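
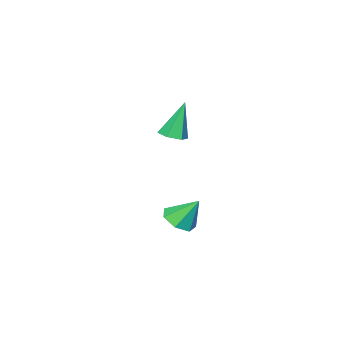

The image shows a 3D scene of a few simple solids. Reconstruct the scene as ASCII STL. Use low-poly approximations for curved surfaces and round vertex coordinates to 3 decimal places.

solid 
facet normal 0.286 -0.507 -0.813
outer loop
vertex 1.35 0.73 -3.648
vertex 0.482 0.889 -4.052
vertex 1.285 1.432 -4.108
endloop
endfacet
facet normal 0.719 0.426 0.549
outer loop
vertex 1.35 0.73 -3.648
vertex 1.285 1.432 -4.108
vertex -0.002 1.751 -2.668
endloop
endfacet
facet normal 0.285 -0.506 -0.814
outer loop
vertex 1.285 1.432 -4.108
vertex 0.482 0.889 -4.052
vertex 0.615 1.725 -4.525
endloop
endfacet
facet normal 0.345 0.933 0.102
outer loop
vertex 1.285 1.432 -4.108
vertex 0.615 1.725 -4.525
vertex -0.002 1.751 -2.668
endloop
endfacet
facet normal 0.286 -0.506 -0.814
outer loop
vertex 0.615 1.725 -4.525
vertex 0.482 0.889 -4.052
vertex -0.154 1.389 -4.586
endloop
endfacet
facet normal -0.387 0.911 -0.141
outer loop
vertex 0.615 1.725 -4.525
vertex -0.154 1.389 -4.586
vertex -0.002 1.751 -2.668
endloop
endfacet
facet normal 0.285 -0.507 -0.814
outer loop
vertex -0.154 1.389 -4.586
vertex 0.482 0.889 -4.052
vertex -0.444 0.677 -4.244
endloop
endfacet
facet normal -0.926 0.378 0.002
outer loop
vertex -0.154 1.389 -4.586
vertex -0.444 0.677 -4.244
vertex -0.002 1.751 -2.668
endloop
endfacet
facet normal 0.285 -0.507 -0.813
outer loop
vertex -0.444 0.677 -4.244
vertex 0.482 0.889 -4.052
vertex -0.037 0.125 -3.757
endloop
endfacet
facet normal -0.866 -0.265 0.424
outer loop
vertex -0.444 0.677 -4.244
vertex -0.037 0.125 -3.757
vertex -0.002 1.751 -2.668
endloop
endfacet
facet normal 0.284 -0.507 -0.813
outer loop
vertex -0.037 0.125 -3.757
vertex 0.482 0.889 -4.052
vertex 0.762 0.148 -3.492
endloop
endfacet
facet normal -0.252 -0.535 0.807
outer loop
vertex -0.037 0.125 -3.757
vertex 0.762 0.148 -3.492
vertex -0.002 1.751 -2.668
endloop
endfacet
facet normal 0.286 -0.507 -0.813
outer loop
vertex 0.762 0.148 -3.492
vertex 0.482 0.889 -4.052
vertex 1.35 0.73 -3.648
endloop
endfacet
facet normal 0.453 -0.227 0.862
outer loop
vertex 0.762 0.148 -3.492
vertex 1.35 0.73 -3.648
vertex -0.002 1.751 -2.668
endloop
endfacet
facet normal 0.313 -0.067 -0.947
outer loop
vertex 0.87 -0.183 1.534
vertex 0.326 0.289 1.321
vertex 0.997 0.557 1.524
endloop
endfacet
facet normal 0.804 -0.130 0.580
outer loop
vertex 0.87 -0.183 1.534
vertex 0.997 0.557 1.524
vertex -0.346 0.431 3.359
endloop
endfacet
facet normal 0.313 -0.067 -0.947
outer loop
vertex 0.997 0.557 1.524
vertex 0.326 0.289 1.321
vertex 0.453 1.028 1.311
endloop
endfacet
facet normal 0.497 0.762 0.416
outer loop
vertex 0.997 0.557 1.524
vertex 0.453 1.028 1.311
vertex -0.346 0.431 3.359
endloop
endfacet
facet normal 0.312 -0.066 -0.948
outer loop
vertex 0.453 1.028 1.311
vertex 0.326 0.289 1.321
vertex -0.218 0.76 1.109
endloop
endfacet
facet normal -0.397 0.911 0.111
outer loop
vertex 0.453 1.028 1.311
vertex -0.218 0.76 1.109
vertex -0.346 0.431 3.359
endloop
endfacet
facet normal 0.312 -0.066 -0.948
outer loop
vertex -0.218 0.76 1.109
vertex 0.326 0.289 1.321
vertex -0.345 0.02 1.119
endloop
endfacet
facet normal -0.985 0.169 -0.031
outer loop
vertex -0.218 0.76 1.109
vertex -0.345 0.02 1.119
vertex -0.346 0.431 3.359
endloop
endfacet
facet normal 0.312 -0.066 -0.948
outer loop
vertex -0.345 0.02 1.119
vertex 0.326 0.289 1.321
vertex 0.199 -0.451 1.331
endloop
endfacet
facet normal -0.678 -0.723 0.132
outer loop
vertex -0.345 0.02 1.119
vertex 0.199 -0.451 1.331
vertex -0.346 0.431 3.359
endloop
endfacet
facet normal 0.313 -0.067 -0.947
outer loop
vertex 0.199 -0.451 1.331
vertex 0.326 0.289 1.321
vertex 0.87 -0.183 1.534
endloop
endfacet
facet normal 0.216 -0.873 0.438
outer loop
vertex 0.199 -0.451 1.331
vertex 0.87 -0.183 1.534
vertex -0.346 0.431 3.359
endloop
endfacet

endsolid


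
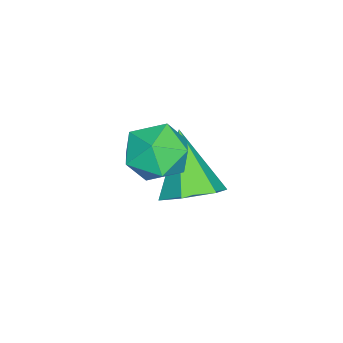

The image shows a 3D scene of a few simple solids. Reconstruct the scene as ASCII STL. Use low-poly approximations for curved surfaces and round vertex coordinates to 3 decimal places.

solid 
facet normal 0.548 0.375 -0.748
outer loop
vertex 1.803 0.527 -0.916
vertex 1.024 0.589 -1.456
vertex 1.278 1.319 -0.904
endloop
endfacet
facet normal 0.388 0.244 0.889
outer loop
vertex 1.803 0.527 -0.916
vertex 1.278 1.319 -0.904
vertex -0.144 -0.209 0.136
endloop
endfacet
facet normal 0.548 0.375 -0.748
outer loop
vertex 1.278 1.319 -0.904
vertex 1.024 0.589 -1.456
vertex 0.499 1.381 -1.444
endloop
endfacet
facet normal -0.351 0.728 0.590
outer loop
vertex 1.278 1.319 -0.904
vertex 0.499 1.381 -1.444
vertex -0.144 -0.209 0.136
endloop
endfacet
facet normal 0.549 0.375 -0.747
outer loop
vertex 0.499 1.381 -1.444
vertex 1.024 0.589 -1.456
vertex 0.245 0.651 -1.997
endloop
endfacet
facet normal -0.937 0.349 -0.030
outer loop
vertex 0.499 1.381 -1.444
vertex 0.245 0.651 -1.997
vertex -0.144 -0.209 0.136
endloop
endfacet
facet normal 0.549 0.374 -0.747
outer loop
vertex 0.245 0.651 -1.997
vertex 1.024 0.589 -1.456
vertex 0.77 -0.141 -2.008
endloop
endfacet
facet normal -0.783 -0.514 -0.350
outer loop
vertex 0.245 0.651 -1.997
vertex 0.77 -0.141 -2.008
vertex -0.144 -0.209 0.136
endloop
endfacet
facet normal 0.548 0.375 -0.748
outer loop
vertex 0.77 -0.141 -2.008
vertex 1.024 0.589 -1.456
vertex 1.549 -0.203 -1.468
endloop
endfacet
facet normal -0.044 -0.998 -0.051
outer loop
vertex 0.77 -0.141 -2.008
vertex 1.549 -0.203 -1.468
vertex -0.144 -0.209 0.136
endloop
endfacet
facet normal 0.548 0.375 -0.748
outer loop
vertex 1.549 -0.203 -1.468
vertex 1.024 0.589 -1.456
vertex 1.803 0.527 -0.916
endloop
endfacet
facet normal 0.541 -0.619 0.569
outer loop
vertex 1.549 -0.203 -1.468
vertex 1.803 0.527 -0.916
vertex -0.144 -0.209 0.136
endloop
endfacet
facet normal -0.901 0.105 0.422
outer loop
vertex 1.733 0.646 1.534
vertex 1.679 -0.343 1.666
vertex 2.079 0.235 2.376
endloop
endfacet
facet normal -0.496 0.682 0.537
outer loop
vertex 1.733 0.646 1.534
vertex 2.079 0.235 2.376
vertex 2.595 0.964 1.927
endloop
endfacet
facet normal -0.305 0.947 -0.097
outer loop
vertex 1.733 0.646 1.534
vertex 2.595 0.964 1.927
vertex 2.512 0.836 0.939
endloop
endfacet
facet normal -0.591 0.535 -0.604
outer loop
vertex 1.733 0.646 1.534
vertex 2.512 0.836 0.939
vertex 1.947 0.029 0.778
endloop
endfacet
facet normal -0.959 0.015 -0.283
outer loop
vertex 1.733 0.646 1.534
vertex 1.947 0.029 0.778
vertex 1.679 -0.343 1.666
endloop
endfacet
facet normal 0.096 0.472 0.876
outer loop
vertex 2.595 0.964 1.927
vertex 2.079 0.235 2.376
vertex 3.073 0.171 2.302
endloop
endfacet
facet normal -0.558 -0.461 0.690
outer loop
vertex 2.079 0.235 2.376
vertex 1.679 -0.343 1.666
vertex 2.508 -0.636 2.141
endloop
endfacet
facet normal -0.653 -0.607 -0.452
outer loop
vertex 1.679 -0.343 1.666
vertex 1.947 0.029 0.778
vertex 2.425 -0.764 1.153
endloop
endfacet
facet normal -0.057 0.234 -0.971
outer loop
vertex 1.947 0.029 0.778
vertex 2.512 0.836 0.939
vertex 2.941 -0.035 0.704
endloop
endfacet
facet normal 0.405 0.902 -0.151
outer loop
vertex 2.512 0.836 0.939
vertex 2.595 0.964 1.927
vertex 3.341 0.543 1.414
endloop
endfacet
facet normal 0.591 -0.535 0.604
outer loop
vertex 3.287 -0.446 1.546
vertex 3.073 0.171 2.302
vertex 2.508 -0.636 2.141
endloop
endfacet
facet normal 0.305 -0.947 0.097
outer loop
vertex 3.287 -0.446 1.546
vertex 2.508 -0.636 2.141
vertex 2.425 -0.764 1.153
endloop
endfacet
facet normal 0.496 -0.682 -0.537
outer loop
vertex 3.287 -0.446 1.546
vertex 2.425 -0.764 1.153
vertex 2.941 -0.035 0.704
endloop
endfacet
facet normal 0.901 -0.105 -0.422
outer loop
vertex 3.287 -0.446 1.546
vertex 2.941 -0.035 0.704
vertex 3.341 0.543 1.414
endloop
endfacet
facet normal 0.959 -0.015 0.283
outer loop
vertex 3.287 -0.446 1.546
vertex 3.341 0.543 1.414
vertex 3.073 0.171 2.302
endloop
endfacet
facet normal 0.057 -0.234 0.971
outer loop
vertex 2.508 -0.636 2.141
vertex 3.073 0.171 2.302
vertex 2.079 0.235 2.376
endloop
endfacet
facet normal -0.405 -0.902 0.151
outer loop
vertex 2.425 -0.764 1.153
vertex 2.508 -0.636 2.141
vertex 1.679 -0.343 1.666
endloop
endfacet
facet normal -0.096 -0.472 -0.876
outer loop
vertex 2.941 -0.035 0.704
vertex 2.425 -0.764 1.153
vertex 1.947 0.029 0.778
endloop
endfacet
facet normal 0.558 0.461 -0.690
outer loop
vertex 3.341 0.543 1.414
vertex 2.941 -0.035 0.704
vertex 2.512 0.836 0.939
endloop
endfacet
facet normal 0.653 0.607 0.452
outer loop
vertex 3.073 0.171 2.302
vertex 3.341 0.543 1.414
vertex 2.595 0.964 1.927
endloop
endfacet

endsolid


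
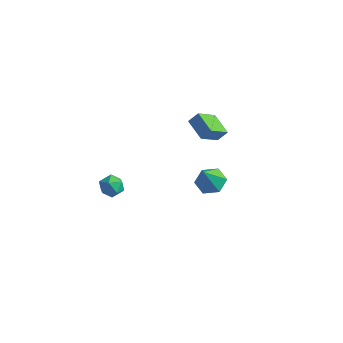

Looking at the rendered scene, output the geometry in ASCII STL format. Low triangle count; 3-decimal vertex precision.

solid 
facet normal 0.190 0.737 0.648
outer loop
vertex 0.338 -3.205 0.304
vertex 0.016 -3.647 0.901
vertex 0.806 -3.706 0.736
endloop
endfacet
facet normal 0.671 0.732 0.122
outer loop
vertex 0.338 -3.205 0.304
vertex 0.806 -3.706 0.736
vertex 0.898 -3.657 -0.067
endloop
endfacet
facet normal 0.322 0.806 -0.497
outer loop
vertex 0.338 -3.205 0.304
vertex 0.898 -3.657 -0.067
vertex 0.164 -3.568 -0.398
endloop
endfacet
facet normal -0.375 0.858 -0.351
outer loop
vertex 0.338 -3.205 0.304
vertex 0.164 -3.568 -0.398
vertex -0.381 -3.562 0.2
endloop
endfacet
facet normal -0.456 0.815 0.357
outer loop
vertex 0.338 -3.205 0.304
vertex -0.381 -3.562 0.2
vertex 0.016 -3.647 0.901
endloop
endfacet
facet normal 0.989 0.092 0.119
outer loop
vertex 0.898 -3.657 -0.067
vertex 0.806 -3.706 0.736
vertex 0.921 -4.378 0.3
endloop
endfacet
facet normal 0.211 0.101 0.972
outer loop
vertex 0.806 -3.706 0.736
vertex 0.016 -3.647 0.901
vertex 0.376 -4.372 0.898
endloop
endfacet
facet normal -0.835 0.228 0.501
outer loop
vertex 0.016 -3.647 0.901
vertex -0.381 -3.562 0.2
vertex -0.358 -4.283 0.567
endloop
endfacet
facet normal -0.704 0.298 -0.645
outer loop
vertex -0.381 -3.562 0.2
vertex 0.164 -3.568 -0.398
vertex -0.266 -4.234 -0.236
endloop
endfacet
facet normal 0.423 0.214 -0.881
outer loop
vertex 0.164 -3.568 -0.398
vertex 0.898 -3.657 -0.067
vertex 0.524 -4.293 -0.401
endloop
endfacet
facet normal 0.375 -0.858 0.351
outer loop
vertex 0.202 -4.735 0.196
vertex 0.921 -4.378 0.3
vertex 0.376 -4.372 0.898
endloop
endfacet
facet normal -0.322 -0.806 0.497
outer loop
vertex 0.202 -4.735 0.196
vertex 0.376 -4.372 0.898
vertex -0.358 -4.283 0.567
endloop
endfacet
facet normal -0.671 -0.732 -0.122
outer loop
vertex 0.202 -4.735 0.196
vertex -0.358 -4.283 0.567
vertex -0.266 -4.234 -0.236
endloop
endfacet
facet normal -0.190 -0.737 -0.648
outer loop
vertex 0.202 -4.735 0.196
vertex -0.266 -4.234 -0.236
vertex 0.524 -4.293 -0.401
endloop
endfacet
facet normal 0.456 -0.815 -0.357
outer loop
vertex 0.202 -4.735 0.196
vertex 0.524 -4.293 -0.401
vertex 0.921 -4.378 0.3
endloop
endfacet
facet normal 0.704 -0.298 0.645
outer loop
vertex 0.376 -4.372 0.898
vertex 0.921 -4.378 0.3
vertex 0.806 -3.706 0.736
endloop
endfacet
facet normal -0.423 -0.214 0.881
outer loop
vertex -0.358 -4.283 0.567
vertex 0.376 -4.372 0.898
vertex 0.016 -3.647 0.901
endloop
endfacet
facet normal -0.989 -0.092 -0.119
outer loop
vertex -0.266 -4.234 -0.236
vertex -0.358 -4.283 0.567
vertex -0.381 -3.562 0.2
endloop
endfacet
facet normal -0.211 -0.101 -0.972
outer loop
vertex 0.524 -4.293 -0.401
vertex -0.266 -4.234 -0.236
vertex 0.164 -3.568 -0.398
endloop
endfacet
facet normal 0.835 -0.228 -0.501
outer loop
vertex 0.921 -4.378 0.3
vertex 0.524 -4.293 -0.401
vertex 0.898 -3.657 -0.067
endloop
endfacet
facet normal -0.034 0.483 -0.875
outer loop
vertex 2.947 3.867 -4.069
vertex 2.098 3.392 -4.298
vertex 2.067 4.266 -3.814
endloop
endfacet
facet normal 0.443 0.504 0.741
outer loop
vertex 2.947 3.867 -4.069
vertex 2.067 4.266 -3.814
vertex 2.162 2.488 -2.662
endloop
endfacet
facet normal -0.034 0.483 -0.875
outer loop
vertex 2.067 4.266 -3.814
vertex 2.098 3.392 -4.298
vertex 1.217 3.791 -4.043
endloop
endfacet
facet normal -0.463 0.464 0.755
outer loop
vertex 2.067 4.266 -3.814
vertex 1.217 3.791 -4.043
vertex 2.162 2.488 -2.662
endloop
endfacet
facet normal -0.034 0.483 -0.875
outer loop
vertex 1.217 3.791 -4.043
vertex 2.098 3.392 -4.298
vertex 1.248 2.917 -4.527
endloop
endfacet
facet normal -0.892 -0.243 0.381
outer loop
vertex 1.217 3.791 -4.043
vertex 1.248 2.917 -4.527
vertex 2.162 2.488 -2.662
endloop
endfacet
facet normal -0.034 0.483 -0.875
outer loop
vertex 1.248 2.917 -4.527
vertex 2.098 3.392 -4.298
vertex 2.129 2.517 -4.782
endloop
endfacet
facet normal -0.415 -0.910 -0.006
outer loop
vertex 1.248 2.917 -4.527
vertex 2.129 2.517 -4.782
vertex 2.162 2.488 -2.662
endloop
endfacet
facet normal -0.035 0.483 -0.875
outer loop
vertex 2.129 2.517 -4.782
vertex 2.098 3.392 -4.298
vertex 2.978 2.993 -4.553
endloop
endfacet
facet normal 0.493 -0.870 -0.020
outer loop
vertex 2.129 2.517 -4.782
vertex 2.978 2.993 -4.553
vertex 2.162 2.488 -2.662
endloop
endfacet
facet normal -0.034 0.483 -0.875
outer loop
vertex 2.978 2.993 -4.553
vertex 2.098 3.392 -4.298
vertex 2.947 3.867 -4.069
endloop
endfacet
facet normal 0.921 -0.163 0.354
outer loop
vertex 2.978 2.993 -4.553
vertex 2.947 3.867 -4.069
vertex 2.162 2.488 -2.662
endloop
endfacet
facet normal -0.492 -0.468 -0.735
outer loop
vertex 3.857 -0.419 3.664
vertex 2.607 0.187 4.115
vertex 4.124 0.885 2.655
endloop
endfacet
facet normal 0.856 -0.415 -0.310
outer loop
vertex 4.533 1.273 3.265
vertex 3.857 -0.419 3.664
vertex 4.124 0.885 2.655
endloop
endfacet
facet normal -0.492 -0.467 -0.735
outer loop
vertex 4.124 0.885 2.655
vertex 2.607 0.187 4.115
vertex 2.875 1.491 3.106
endloop
endfacet
facet normal 0.161 0.781 -0.604
outer loop
vertex 2.875 1.491 3.106
vertex 4.533 1.273 3.265
vertex 4.124 0.885 2.655
endloop
endfacet
facet normal -0.160 -0.781 0.604
outer loop
vertex 3.857 -0.419 3.664
vertex 3.016 0.575 4.725
vertex 2.607 0.187 4.115
endloop
endfacet
facet normal 0.856 -0.415 -0.309
outer loop
vertex 4.265 -0.031 4.274
vertex 3.857 -0.419 3.664
vertex 4.533 1.273 3.265
endloop
endfacet
facet normal -0.161 -0.781 0.604
outer loop
vertex 4.265 -0.031 4.274
vertex 3.016 0.575 4.725
vertex 3.857 -0.419 3.664
endloop
endfacet
facet normal -0.855 0.415 0.309
outer loop
vertex 2.607 0.187 4.115
vertex 3.016 0.575 4.725
vertex 2.875 1.491 3.106
endloop
endfacet
facet normal 0.161 0.781 -0.604
outer loop
vertex 3.283 1.879 3.716
vertex 4.533 1.273 3.265
vertex 2.875 1.491 3.106
endloop
endfacet
facet normal -0.856 0.414 0.309
outer loop
vertex 2.875 1.491 3.106
vertex 3.016 0.575 4.725
vertex 3.283 1.879 3.716
endloop
endfacet
facet normal 0.492 0.467 0.735
outer loop
vertex 3.283 1.879 3.716
vertex 4.265 -0.031 4.274
vertex 4.533 1.273 3.265
endloop
endfacet
facet normal 0.492 0.468 0.734
outer loop
vertex 3.016 0.575 4.725
vertex 4.265 -0.031 4.274
vertex 3.283 1.879 3.716
endloop
endfacet

endsolid


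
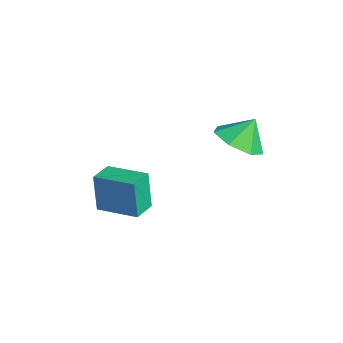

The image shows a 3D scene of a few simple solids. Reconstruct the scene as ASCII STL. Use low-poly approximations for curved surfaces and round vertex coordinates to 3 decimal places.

solid 
facet normal 0.100 -0.559 -0.823
outer loop
vertex 1.349 3.811 2.288
vertex 0.815 3.113 2.697
vertex 0.519 3.86 2.154
endloop
endfacet
facet normal 0.045 0.995 0.086
outer loop
vertex 1.349 3.811 2.288
vertex 0.519 3.86 2.154
vertex 0.705 3.727 3.603
endloop
endfacet
facet normal 0.099 -0.559 -0.823
outer loop
vertex 0.519 3.86 2.154
vertex 0.815 3.113 2.697
vertex -0.088 3.346 2.43
endloop
endfacet
facet normal -0.599 0.787 0.149
outer loop
vertex 0.519 3.86 2.154
vertex -0.088 3.346 2.43
vertex 0.705 3.727 3.603
endloop
endfacet
facet normal 0.099 -0.559 -0.823
outer loop
vertex -0.088 3.346 2.43
vertex 0.815 3.113 2.697
vertex -0.015 2.656 2.907
endloop
endfacet
facet normal -0.838 0.247 0.486
outer loop
vertex -0.088 3.346 2.43
vertex -0.015 2.656 2.907
vertex 0.705 3.727 3.603
endloop
endfacet
facet normal 0.099 -0.559 -0.823
outer loop
vertex -0.015 2.656 2.907
vertex 0.815 3.113 2.697
vertex 0.682 2.31 3.226
endloop
endfacet
facet normal -0.493 -0.216 0.843
outer loop
vertex -0.015 2.656 2.907
vertex 0.682 2.31 3.226
vertex 0.705 3.727 3.603
endloop
endfacet
facet normal 0.099 -0.559 -0.823
outer loop
vertex 0.682 2.31 3.226
vertex 0.815 3.113 2.697
vertex 1.48 2.568 3.147
endloop
endfacet
facet normal 0.177 -0.256 0.950
outer loop
vertex 0.682 2.31 3.226
vertex 1.48 2.568 3.147
vertex 0.705 3.727 3.603
endloop
endfacet
facet normal 0.100 -0.558 -0.824
outer loop
vertex 1.48 2.568 3.147
vertex 0.815 3.113 2.697
vertex 1.776 3.236 2.73
endloop
endfacet
facet normal 0.667 0.159 0.728
outer loop
vertex 1.48 2.568 3.147
vertex 1.776 3.236 2.73
vertex 0.705 3.727 3.603
endloop
endfacet
facet normal 0.100 -0.559 -0.823
outer loop
vertex 1.776 3.236 2.73
vertex 0.815 3.113 2.697
vertex 1.349 3.811 2.288
endloop
endfacet
facet normal 0.608 0.716 0.344
outer loop
vertex 1.776 3.236 2.73
vertex 1.349 3.811 2.288
vertex 0.705 3.727 3.603
endloop
endfacet
facet normal -0.692 -0.707 -0.146
outer loop
vertex -1.929 -1.159 -0.392
vertex -2.599 -0.48 -0.503
vertex -1.642 -1.125 -1.915
endloop
endfacet
facet normal 0.698 -0.707 0.116
outer loop
vertex -0.521 0.02 -1.677
vertex -1.929 -1.159 -0.392
vertex -1.642 -1.125 -1.915
endloop
endfacet
facet normal -0.692 -0.707 -0.146
outer loop
vertex -1.642 -1.125 -1.915
vertex -2.599 -0.48 -0.503
vertex -2.312 -0.446 -2.025
endloop
endfacet
facet normal 0.185 0.023 -0.982
outer loop
vertex -2.312 -0.446 -2.025
vertex -0.521 0.02 -1.677
vertex -1.642 -1.125 -1.915
endloop
endfacet
facet normal -0.186 -0.023 0.982
outer loop
vertex -1.929 -1.159 -0.392
vertex -1.478 0.665 -0.265
vertex -2.599 -0.48 -0.503
endloop
endfacet
facet normal 0.698 -0.707 0.116
outer loop
vertex -0.808 -0.014 -0.155
vertex -1.929 -1.159 -0.392
vertex -0.521 0.02 -1.677
endloop
endfacet
facet normal -0.184 -0.023 0.983
outer loop
vertex -0.808 -0.014 -0.155
vertex -1.478 0.665 -0.265
vertex -1.929 -1.159 -0.392
endloop
endfacet
facet normal -0.698 0.707 -0.116
outer loop
vertex -2.599 -0.48 -0.503
vertex -1.478 0.665 -0.265
vertex -2.312 -0.446 -2.025
endloop
endfacet
facet normal 0.185 0.022 -0.982
outer loop
vertex -1.191 0.699 -1.788
vertex -0.521 0.02 -1.677
vertex -2.312 -0.446 -2.025
endloop
endfacet
facet normal -0.698 0.707 -0.116
outer loop
vertex -2.312 -0.446 -2.025
vertex -1.478 0.665 -0.265
vertex -1.191 0.699 -1.788
endloop
endfacet
facet normal 0.692 0.707 0.146
outer loop
vertex -1.191 0.699 -1.788
vertex -0.808 -0.014 -0.155
vertex -0.521 0.02 -1.677
endloop
endfacet
facet normal 0.692 0.707 0.146
outer loop
vertex -1.478 0.665 -0.265
vertex -0.808 -0.014 -0.155
vertex -1.191 0.699 -1.788
endloop
endfacet

endsolid


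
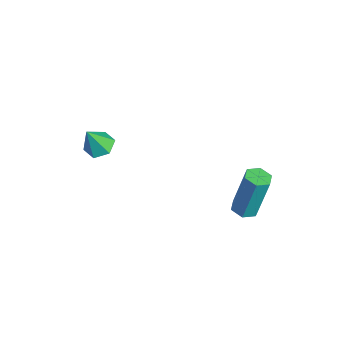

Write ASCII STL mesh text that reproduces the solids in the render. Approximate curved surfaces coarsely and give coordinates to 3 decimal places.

solid 
facet normal -0.171 0.389 -0.905
outer loop
vertex -3.049 -1.519 -3.784
vertex -3.666 -1.804 -3.79
vertex -3.583 -1.178 -3.537
endloop
endfacet
facet normal 0.614 0.556 0.560
outer loop
vertex -3.049 -1.519 -3.784
vertex -3.583 -1.178 -3.537
vertex -3.434 -2.336 -2.55
endloop
endfacet
facet normal -0.169 0.389 -0.906
outer loop
vertex -3.583 -1.178 -3.537
vertex -3.666 -1.804 -3.79
vertex -4.2 -1.463 -3.544
endloop
endfacet
facet normal -0.286 0.600 0.747
outer loop
vertex -3.583 -1.178 -3.537
vertex -4.2 -1.463 -3.544
vertex -3.434 -2.336 -2.55
endloop
endfacet
facet normal -0.169 0.389 -0.906
outer loop
vertex -4.2 -1.463 -3.544
vertex -3.666 -1.804 -3.79
vertex -4.284 -2.088 -3.797
endloop
endfacet
facet normal -0.831 -0.109 0.545
outer loop
vertex -4.2 -1.463 -3.544
vertex -4.284 -2.088 -3.797
vertex -3.434 -2.336 -2.55
endloop
endfacet
facet normal -0.169 0.389 -0.906
outer loop
vertex -4.284 -2.088 -3.797
vertex -3.666 -1.804 -3.79
vertex -3.749 -2.429 -4.043
endloop
endfacet
facet normal -0.479 -0.864 0.155
outer loop
vertex -4.284 -2.088 -3.797
vertex -3.749 -2.429 -4.043
vertex -3.434 -2.336 -2.55
endloop
endfacet
facet normal -0.171 0.389 -0.905
outer loop
vertex -3.749 -2.429 -4.043
vertex -3.666 -1.804 -3.79
vertex -3.132 -2.144 -4.037
endloop
endfacet
facet normal 0.419 -0.907 -0.032
outer loop
vertex -3.749 -2.429 -4.043
vertex -3.132 -2.144 -4.037
vertex -3.434 -2.336 -2.55
endloop
endfacet
facet normal -0.171 0.389 -0.905
outer loop
vertex -3.132 -2.144 -4.037
vertex -3.666 -1.804 -3.79
vertex -3.049 -1.519 -3.784
endloop
endfacet
facet normal 0.965 -0.197 0.171
outer loop
vertex -3.132 -2.144 -4.037
vertex -3.049 -1.519 -3.784
vertex -3.434 -2.336 -2.55
endloop
endfacet
facet normal -0.025 -0.240 -0.971
outer loop
vertex 0.94 3.37 -4.917
vertex 0.484 3.041 -4.824
vertex 0.416 3.591 -4.958
endloop
endfacet
facet normal 0.393 0.890 -0.229
outer loop
vertex 0.94 3.37 -4.917
vertex 0.416 3.591 -4.958
vertex 0.992 3.868 -2.888
endloop
endfacet
facet normal 0.393 0.890 -0.229
outer loop
vertex 0.992 3.868 -2.888
vertex 0.416 3.591 -4.958
vertex 0.468 4.089 -2.929
endloop
endfacet
facet normal 0.024 0.238 0.971
outer loop
vertex 0.992 3.868 -2.888
vertex 0.468 4.089 -2.929
vertex 0.536 3.539 -2.796
endloop
endfacet
facet normal -0.025 -0.240 -0.971
outer loop
vertex 0.416 3.591 -4.958
vertex 0.484 3.041 -4.824
vertex -0.04 3.262 -4.865
endloop
endfacet
facet normal -0.599 0.781 -0.176
outer loop
vertex 0.416 3.591 -4.958
vertex -0.04 3.262 -4.865
vertex 0.468 4.089 -2.929
endloop
endfacet
facet normal -0.599 0.781 -0.176
outer loop
vertex 0.468 4.089 -2.929
vertex -0.04 3.262 -4.865
vertex 0.012 3.76 -2.836
endloop
endfacet
facet normal 0.026 0.238 0.971
outer loop
vertex 0.468 4.089 -2.929
vertex 0.012 3.76 -2.836
vertex 0.536 3.539 -2.796
endloop
endfacet
facet normal -0.024 -0.238 -0.971
outer loop
vertex -0.04 3.262 -4.865
vertex 0.484 3.041 -4.824
vertex 0.028 2.712 -4.732
endloop
endfacet
facet normal -0.993 -0.110 0.052
outer loop
vertex -0.04 3.262 -4.865
vertex 0.028 2.712 -4.732
vertex 0.012 3.76 -2.836
endloop
endfacet
facet normal -0.993 -0.110 0.052
outer loop
vertex 0.012 3.76 -2.836
vertex 0.028 2.712 -4.732
vertex 0.08 3.21 -2.703
endloop
endfacet
facet normal 0.026 0.238 0.971
outer loop
vertex 0.012 3.76 -2.836
vertex 0.08 3.21 -2.703
vertex 0.536 3.539 -2.796
endloop
endfacet
facet normal -0.024 -0.238 -0.971
outer loop
vertex 0.028 2.712 -4.732
vertex 0.484 3.041 -4.824
vertex 0.552 2.491 -4.691
endloop
endfacet
facet normal -0.393 -0.890 0.229
outer loop
vertex 0.028 2.712 -4.732
vertex 0.552 2.491 -4.691
vertex 0.08 3.21 -2.703
endloop
endfacet
facet normal -0.393 -0.890 0.229
outer loop
vertex 0.08 3.21 -2.703
vertex 0.552 2.491 -4.691
vertex 0.604 2.989 -2.662
endloop
endfacet
facet normal 0.025 0.240 0.971
outer loop
vertex 0.08 3.21 -2.703
vertex 0.604 2.989 -2.662
vertex 0.536 3.539 -2.796
endloop
endfacet
facet normal -0.026 -0.238 -0.971
outer loop
vertex 0.552 2.491 -4.691
vertex 0.484 3.041 -4.824
vertex 1.008 2.82 -4.784
endloop
endfacet
facet normal 0.599 -0.781 0.176
outer loop
vertex 0.552 2.491 -4.691
vertex 1.008 2.82 -4.784
vertex 0.604 2.989 -2.662
endloop
endfacet
facet normal 0.599 -0.781 0.176
outer loop
vertex 0.604 2.989 -2.662
vertex 1.008 2.82 -4.784
vertex 1.06 3.318 -2.755
endloop
endfacet
facet normal 0.025 0.240 0.971
outer loop
vertex 0.604 2.989 -2.662
vertex 1.06 3.318 -2.755
vertex 0.536 3.539 -2.796
endloop
endfacet
facet normal -0.026 -0.238 -0.971
outer loop
vertex 1.008 2.82 -4.784
vertex 0.484 3.041 -4.824
vertex 0.94 3.37 -4.917
endloop
endfacet
facet normal 0.993 0.110 -0.052
outer loop
vertex 1.008 2.82 -4.784
vertex 0.94 3.37 -4.917
vertex 1.06 3.318 -2.755
endloop
endfacet
facet normal 0.993 0.110 -0.052
outer loop
vertex 1.06 3.318 -2.755
vertex 0.94 3.37 -4.917
vertex 0.992 3.868 -2.888
endloop
endfacet
facet normal 0.024 0.238 0.971
outer loop
vertex 1.06 3.318 -2.755
vertex 0.992 3.868 -2.888
vertex 0.536 3.539 -2.796
endloop
endfacet

endsolid


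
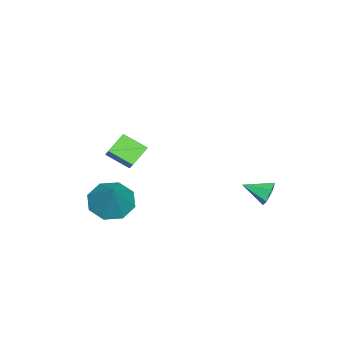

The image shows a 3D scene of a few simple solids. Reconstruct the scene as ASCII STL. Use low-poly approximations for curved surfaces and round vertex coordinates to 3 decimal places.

solid 
facet normal -0.560 -0.277 -0.781
outer loop
vertex 2.002 -3.205 -1.05
vertex 1.158 -3.213 -0.442
vertex 1.632 -2.501 -1.034
endloop
endfacet
facet normal 0.865 0.459 -0.205
outer loop
vertex 2.002 -3.205 -1.05
vertex 1.632 -2.501 -1.034
vertex 2.222 -2.687 1.042
endloop
endfacet
facet normal -0.560 -0.276 -0.781
outer loop
vertex 1.632 -2.501 -1.034
vertex 1.158 -3.213 -0.442
vertex 0.984 -2.213 -0.671
endloop
endfacet
facet normal 0.392 0.919 -0.029
outer loop
vertex 1.632 -2.501 -1.034
vertex 0.984 -2.213 -0.671
vertex 2.222 -2.687 1.042
endloop
endfacet
facet normal -0.560 -0.276 -0.781
outer loop
vertex 0.984 -2.213 -0.671
vertex 1.158 -3.213 -0.442
vertex 0.438 -2.511 -0.174
endloop
endfacet
facet normal -0.162 0.915 0.370
outer loop
vertex 0.984 -2.213 -0.671
vertex 0.438 -2.511 -0.174
vertex 2.222 -2.687 1.042
endloop
endfacet
facet normal -0.560 -0.276 -0.781
outer loop
vertex 0.438 -2.511 -0.174
vertex 1.158 -3.213 -0.442
vertex 0.314 -3.22 0.166
endloop
endfacet
facet normal -0.473 0.447 0.759
outer loop
vertex 0.438 -2.511 -0.174
vertex 0.314 -3.22 0.166
vertex 2.222 -2.687 1.042
endloop
endfacet
facet normal -0.560 -0.276 -0.781
outer loop
vertex 0.314 -3.22 0.166
vertex 1.158 -3.213 -0.442
vertex 0.684 -3.925 0.15
endloop
endfacet
facet normal -0.359 -0.209 0.910
outer loop
vertex 0.314 -3.22 0.166
vertex 0.684 -3.925 0.15
vertex 2.222 -2.687 1.042
endloop
endfacet
facet normal -0.560 -0.277 -0.781
outer loop
vertex 0.684 -3.925 0.15
vertex 1.158 -3.213 -0.442
vertex 1.332 -4.212 -0.213
endloop
endfacet
facet normal 0.114 -0.670 0.733
outer loop
vertex 0.684 -3.925 0.15
vertex 1.332 -4.212 -0.213
vertex 2.222 -2.687 1.042
endloop
endfacet
facet normal -0.560 -0.277 -0.781
outer loop
vertex 1.332 -4.212 -0.213
vertex 1.158 -3.213 -0.442
vertex 1.878 -3.914 -0.71
endloop
endfacet
facet normal 0.668 -0.665 0.335
outer loop
vertex 1.332 -4.212 -0.213
vertex 1.878 -3.914 -0.71
vertex 2.222 -2.687 1.042
endloop
endfacet
facet normal -0.560 -0.277 -0.781
outer loop
vertex 1.878 -3.914 -0.71
vertex 1.158 -3.213 -0.442
vertex 2.002 -3.205 -1.05
endloop
endfacet
facet normal 0.979 -0.197 -0.054
outer loop
vertex 1.878 -3.914 -0.71
vertex 2.002 -3.205 -1.05
vertex 2.222 -2.687 1.042
endloop
endfacet
facet normal -0.186 0.912 -0.366
outer loop
vertex -2.292 2.265 -1.557
vertex -2.594 2.421 -1.015
vertex -1.965 2.526 -1.073
endloop
endfacet
facet normal 0.841 -0.417 -0.343
outer loop
vertex -2.292 2.265 -1.557
vertex -1.965 2.526 -1.073
vertex -2.366 1.299 -0.565
endloop
endfacet
facet normal -0.186 0.912 -0.366
outer loop
vertex -1.965 2.526 -1.073
vertex -2.594 2.421 -1.015
vertex -2.268 2.682 -0.531
endloop
endfacet
facet normal 0.861 -0.073 0.503
outer loop
vertex -1.965 2.526 -1.073
vertex -2.268 2.682 -0.531
vertex -2.366 1.299 -0.565
endloop
endfacet
facet normal -0.186 0.912 -0.366
outer loop
vertex -2.268 2.682 -0.531
vertex -2.594 2.421 -1.015
vertex -2.896 2.577 -0.473
endloop
endfacet
facet normal 0.097 -0.031 0.995
outer loop
vertex -2.268 2.682 -0.531
vertex -2.896 2.577 -0.473
vertex -2.366 1.299 -0.565
endloop
endfacet
facet normal -0.185 0.912 -0.366
outer loop
vertex -2.896 2.577 -0.473
vertex -2.594 2.421 -1.015
vertex -3.223 2.316 -0.958
endloop
endfacet
facet normal -0.689 -0.332 0.644
outer loop
vertex -2.896 2.577 -0.473
vertex -3.223 2.316 -0.958
vertex -2.366 1.299 -0.565
endloop
endfacet
facet normal -0.185 0.912 -0.366
outer loop
vertex -3.223 2.316 -0.958
vertex -2.594 2.421 -1.015
vertex -2.92 2.16 -1.5
endloop
endfacet
facet normal -0.709 -0.676 -0.202
outer loop
vertex -3.223 2.316 -0.958
vertex -2.92 2.16 -1.5
vertex -2.366 1.299 -0.565
endloop
endfacet
facet normal -0.186 0.912 -0.366
outer loop
vertex -2.92 2.16 -1.5
vertex -2.594 2.421 -1.015
vertex -2.292 2.265 -1.557
endloop
endfacet
facet normal 0.057 -0.717 -0.694
outer loop
vertex -2.92 2.16 -1.5
vertex -2.292 2.265 -1.557
vertex -2.366 1.299 -0.565
endloop
endfacet
facet normal -0.592 -0.416 -0.690
outer loop
vertex 2.825 -2.714 3.501
vertex 1.98 -2.426 4.052
vertex 2.791 -1.691 2.914
endloop
endfacet
facet normal 0.805 -0.275 -0.525
outer loop
vertex 3.3 -1.334 3.508
vertex 2.825 -2.714 3.501
vertex 2.791 -1.691 2.914
endloop
endfacet
facet normal -0.592 -0.415 -0.690
outer loop
vertex 2.791 -1.691 2.914
vertex 1.98 -2.426 4.052
vertex 1.946 -1.403 3.466
endloop
endfacet
facet normal -0.029 0.867 -0.497
outer loop
vertex 1.946 -1.403 3.466
vertex 3.3 -1.334 3.508
vertex 2.791 -1.691 2.914
endloop
endfacet
facet normal 0.028 -0.867 0.497
outer loop
vertex 2.825 -2.714 3.501
vertex 2.489 -2.069 4.646
vertex 1.98 -2.426 4.052
endloop
endfacet
facet normal 0.805 -0.274 -0.526
outer loop
vertex 3.334 -2.357 4.094
vertex 2.825 -2.714 3.501
vertex 3.3 -1.334 3.508
endloop
endfacet
facet normal 0.029 -0.867 0.497
outer loop
vertex 3.334 -2.357 4.094
vertex 2.489 -2.069 4.646
vertex 2.825 -2.714 3.501
endloop
endfacet
facet normal -0.805 0.274 0.525
outer loop
vertex 1.98 -2.426 4.052
vertex 2.489 -2.069 4.646
vertex 1.946 -1.403 3.466
endloop
endfacet
facet normal -0.029 0.867 -0.497
outer loop
vertex 2.455 -1.046 4.059
vertex 3.3 -1.334 3.508
vertex 1.946 -1.403 3.466
endloop
endfacet
facet normal -0.805 0.275 0.526
outer loop
vertex 1.946 -1.403 3.466
vertex 2.489 -2.069 4.646
vertex 2.455 -1.046 4.059
endloop
endfacet
facet normal 0.592 0.415 0.691
outer loop
vertex 2.455 -1.046 4.059
vertex 3.334 -2.357 4.094
vertex 3.3 -1.334 3.508
endloop
endfacet
facet normal 0.592 0.416 0.690
outer loop
vertex 2.489 -2.069 4.646
vertex 3.334 -2.357 4.094
vertex 2.455 -1.046 4.059
endloop
endfacet

endsolid


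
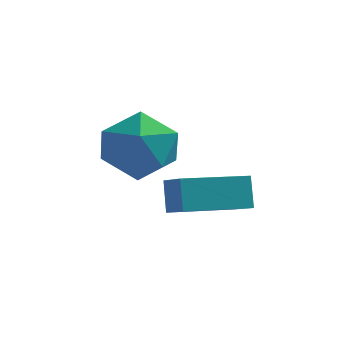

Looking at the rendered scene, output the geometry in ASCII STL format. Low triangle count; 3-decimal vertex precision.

solid 
facet normal 0.474 0.542 0.694
outer loop
vertex -2.613 2.0 -0.337
vertex -2.948 1.321 0.423
vertex -2.016 1.148 -0.079
endloop
endfacet
facet normal 0.808 0.586 0.064
outer loop
vertex -2.613 2.0 -0.337
vertex -2.016 1.148 -0.079
vertex -2.136 1.426 -1.107
endloop
endfacet
facet normal 0.345 0.842 -0.414
outer loop
vertex -2.613 2.0 -0.337
vertex -2.136 1.426 -1.107
vertex -3.142 1.772 -1.242
endloop
endfacet
facet normal -0.275 0.958 -0.080
outer loop
vertex -2.613 2.0 -0.337
vertex -3.142 1.772 -1.242
vertex -3.644 1.707 -0.296
endloop
endfacet
facet normal -0.196 0.773 0.604
outer loop
vertex -2.613 2.0 -0.337
vertex -3.644 1.707 -0.296
vertex -2.948 1.321 0.423
endloop
endfacet
facet normal 0.988 -0.075 -0.136
outer loop
vertex -2.136 1.426 -1.107
vertex -2.016 1.148 -0.079
vertex -2.176 0.393 -0.824
endloop
endfacet
facet normal 0.448 -0.146 0.882
outer loop
vertex -2.016 1.148 -0.079
vertex -2.948 1.321 0.423
vertex -2.678 0.328 0.122
endloop
endfacet
facet normal -0.636 0.227 0.738
outer loop
vertex -2.948 1.321 0.423
vertex -3.644 1.707 -0.296
vertex -3.684 0.674 -0.013
endloop
endfacet
facet normal -0.765 0.527 -0.370
outer loop
vertex -3.644 1.707 -0.296
vertex -3.142 1.772 -1.242
vertex -3.804 0.952 -1.041
endloop
endfacet
facet normal 0.239 0.341 -0.909
outer loop
vertex -3.142 1.772 -1.242
vertex -2.136 1.426 -1.107
vertex -2.872 0.779 -1.543
endloop
endfacet
facet normal 0.275 -0.958 0.080
outer loop
vertex -3.207 0.1 -0.783
vertex -2.176 0.393 -0.824
vertex -2.678 0.328 0.122
endloop
endfacet
facet normal -0.345 -0.842 0.414
outer loop
vertex -3.207 0.1 -0.783
vertex -2.678 0.328 0.122
vertex -3.684 0.674 -0.013
endloop
endfacet
facet normal -0.808 -0.586 -0.064
outer loop
vertex -3.207 0.1 -0.783
vertex -3.684 0.674 -0.013
vertex -3.804 0.952 -1.041
endloop
endfacet
facet normal -0.474 -0.542 -0.694
outer loop
vertex -3.207 0.1 -0.783
vertex -3.804 0.952 -1.041
vertex -2.872 0.779 -1.543
endloop
endfacet
facet normal 0.196 -0.773 -0.604
outer loop
vertex -3.207 0.1 -0.783
vertex -2.872 0.779 -1.543
vertex -2.176 0.393 -0.824
endloop
endfacet
facet normal 0.765 -0.527 0.370
outer loop
vertex -2.678 0.328 0.122
vertex -2.176 0.393 -0.824
vertex -2.016 1.148 -0.079
endloop
endfacet
facet normal -0.239 -0.341 0.909
outer loop
vertex -3.684 0.674 -0.013
vertex -2.678 0.328 0.122
vertex -2.948 1.321 0.423
endloop
endfacet
facet normal -0.988 0.075 0.136
outer loop
vertex -3.804 0.952 -1.041
vertex -3.684 0.674 -0.013
vertex -3.644 1.707 -0.296
endloop
endfacet
facet normal -0.448 0.146 -0.882
outer loop
vertex -2.872 0.779 -1.543
vertex -3.804 0.952 -1.041
vertex -3.142 1.772 -1.242
endloop
endfacet
facet normal 0.636 -0.227 -0.738
outer loop
vertex -2.176 0.393 -0.824
vertex -2.872 0.779 -1.543
vertex -2.136 1.426 -1.107
endloop
endfacet
facet normal -0.584 0.657 -0.476
outer loop
vertex -2.1 0.203 -1.157
vertex -0.744 1.232 -1.401
vertex -1.926 -0.214 -1.947
endloop
endfacet
facet normal -0.788 -0.599 0.142
outer loop
vertex -1.376 -0.832 -1.499
vertex -2.1 0.203 -1.157
vertex -1.926 -0.214 -1.947
endloop
endfacet
facet normal -0.584 0.657 -0.476
outer loop
vertex -1.926 -0.214 -1.947
vertex -0.744 1.232 -1.401
vertex -0.569 0.815 -2.191
endloop
endfacet
facet normal 0.192 -0.459 -0.868
outer loop
vertex -0.569 0.815 -2.191
vertex -1.376 -0.832 -1.499
vertex -1.926 -0.214 -1.947
endloop
endfacet
facet normal -0.192 0.458 0.868
outer loop
vertex -2.1 0.203 -1.157
vertex -0.194 0.614 -0.953
vertex -0.744 1.232 -1.401
endloop
endfacet
facet normal -0.789 -0.598 0.141
outer loop
vertex -1.551 -0.415 -0.709
vertex -2.1 0.203 -1.157
vertex -1.376 -0.832 -1.499
endloop
endfacet
facet normal -0.192 0.459 0.868
outer loop
vertex -1.551 -0.415 -0.709
vertex -0.194 0.614 -0.953
vertex -2.1 0.203 -1.157
endloop
endfacet
facet normal 0.788 0.599 -0.142
outer loop
vertex -0.744 1.232 -1.401
vertex -0.194 0.614 -0.953
vertex -0.569 0.815 -2.191
endloop
endfacet
facet normal 0.192 -0.459 -0.868
outer loop
vertex -0.02 0.197 -1.743
vertex -1.376 -0.832 -1.499
vertex -0.569 0.815 -2.191
endloop
endfacet
facet normal 0.789 0.598 -0.142
outer loop
vertex -0.569 0.815 -2.191
vertex -0.194 0.614 -0.953
vertex -0.02 0.197 -1.743
endloop
endfacet
facet normal 0.584 -0.657 0.476
outer loop
vertex -0.02 0.197 -1.743
vertex -1.551 -0.415 -0.709
vertex -1.376 -0.832 -1.499
endloop
endfacet
facet normal 0.584 -0.658 0.476
outer loop
vertex -0.194 0.614 -0.953
vertex -1.551 -0.415 -0.709
vertex -0.02 0.197 -1.743
endloop
endfacet

endsolid


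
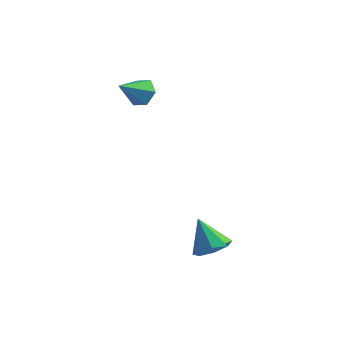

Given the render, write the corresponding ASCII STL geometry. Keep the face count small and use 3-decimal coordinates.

solid 
facet normal 0.433 0.635 -0.640
outer loop
vertex -2.776 2.278 1.052
vertex -3.193 2.819 1.307
vertex -2.544 2.684 1.612
endloop
endfacet
facet normal 0.611 -0.740 0.283
outer loop
vertex -2.776 2.278 1.052
vertex -2.544 2.684 1.612
vertex -3.847 1.861 2.273
endloop
endfacet
facet normal 0.433 0.635 -0.640
outer loop
vertex -2.544 2.684 1.612
vertex -3.193 2.819 1.307
vertex -2.962 3.226 1.867
endloop
endfacet
facet normal 0.475 -0.047 0.879
outer loop
vertex -2.544 2.684 1.612
vertex -2.962 3.226 1.867
vertex -3.847 1.861 2.273
endloop
endfacet
facet normal 0.433 0.635 -0.640
outer loop
vertex -2.962 3.226 1.867
vertex -3.193 2.819 1.307
vertex -3.611 3.361 1.562
endloop
endfacet
facet normal -0.303 0.447 0.842
outer loop
vertex -2.962 3.226 1.867
vertex -3.611 3.361 1.562
vertex -3.847 1.861 2.273
endloop
endfacet
facet normal 0.432 0.635 -0.640
outer loop
vertex -3.611 3.361 1.562
vertex -3.193 2.819 1.307
vertex -3.843 2.954 1.002
endloop
endfacet
facet normal -0.945 0.249 0.211
outer loop
vertex -3.611 3.361 1.562
vertex -3.843 2.954 1.002
vertex -3.847 1.861 2.273
endloop
endfacet
facet normal 0.432 0.636 -0.640
outer loop
vertex -3.843 2.954 1.002
vertex -3.193 2.819 1.307
vertex -3.425 2.413 0.747
endloop
endfacet
facet normal -0.809 -0.444 -0.384
outer loop
vertex -3.843 2.954 1.002
vertex -3.425 2.413 0.747
vertex -3.847 1.861 2.273
endloop
endfacet
facet normal 0.433 0.635 -0.640
outer loop
vertex -3.425 2.413 0.747
vertex -3.193 2.819 1.307
vertex -2.776 2.278 1.052
endloop
endfacet
facet normal -0.032 -0.937 -0.348
outer loop
vertex -3.425 2.413 0.747
vertex -2.776 2.278 1.052
vertex -3.847 1.861 2.273
endloop
endfacet
facet normal 0.497 -0.268 -0.825
outer loop
vertex 2.031 -1.42 -3.585
vertex 1.335 -1.248 -4.06
vertex 2.018 -0.797 -3.795
endloop
endfacet
facet normal 0.546 0.278 0.791
outer loop
vertex 2.031 -1.42 -3.585
vertex 2.018 -0.797 -3.795
vertex 0.565 -0.832 -2.78
endloop
endfacet
facet normal 0.497 -0.267 -0.826
outer loop
vertex 2.018 -0.797 -3.795
vertex 1.335 -1.248 -4.06
vertex 1.605 -0.437 -4.16
endloop
endfacet
facet normal 0.308 0.828 0.469
outer loop
vertex 2.018 -0.797 -3.795
vertex 1.605 -0.437 -4.16
vertex 0.565 -0.832 -2.78
endloop
endfacet
facet normal 0.498 -0.267 -0.825
outer loop
vertex 1.605 -0.437 -4.16
vertex 1.335 -1.248 -4.06
vertex 1.034 -0.553 -4.467
endloop
endfacet
facet normal -0.245 0.965 0.091
outer loop
vertex 1.605 -0.437 -4.16
vertex 1.034 -0.553 -4.467
vertex 0.565 -0.832 -2.78
endloop
endfacet
facet normal 0.497 -0.268 -0.825
outer loop
vertex 1.034 -0.553 -4.467
vertex 1.335 -1.248 -4.06
vertex 0.639 -1.075 -4.535
endloop
endfacet
facet normal -0.784 0.609 -0.117
outer loop
vertex 1.034 -0.553 -4.467
vertex 0.639 -1.075 -4.535
vertex 0.565 -0.832 -2.78
endloop
endfacet
facet normal 0.496 -0.269 -0.825
outer loop
vertex 0.639 -1.075 -4.535
vertex 1.335 -1.248 -4.06
vertex 0.652 -1.699 -4.324
endloop
endfacet
facet normal -0.999 -0.033 -0.037
outer loop
vertex 0.639 -1.075 -4.535
vertex 0.652 -1.699 -4.324
vertex 0.565 -0.832 -2.78
endloop
endfacet
facet normal 0.496 -0.268 -0.826
outer loop
vertex 0.652 -1.699 -4.324
vertex 1.335 -1.248 -4.06
vertex 1.065 -2.058 -3.959
endloop
endfacet
facet normal -0.760 -0.584 0.285
outer loop
vertex 0.652 -1.699 -4.324
vertex 1.065 -2.058 -3.959
vertex 0.565 -0.832 -2.78
endloop
endfacet
facet normal 0.496 -0.268 -0.826
outer loop
vertex 1.065 -2.058 -3.959
vertex 1.335 -1.248 -4.06
vertex 1.636 -1.943 -3.653
endloop
endfacet
facet normal -0.209 -0.721 0.661
outer loop
vertex 1.065 -2.058 -3.959
vertex 1.636 -1.943 -3.653
vertex 0.565 -0.832 -2.78
endloop
endfacet
facet normal 0.497 -0.268 -0.825
outer loop
vertex 1.636 -1.943 -3.653
vertex 1.335 -1.248 -4.06
vertex 2.031 -1.42 -3.585
endloop
endfacet
facet normal 0.332 -0.364 0.870
outer loop
vertex 1.636 -1.943 -3.653
vertex 2.031 -1.42 -3.585
vertex 0.565 -0.832 -2.78
endloop
endfacet

endsolid


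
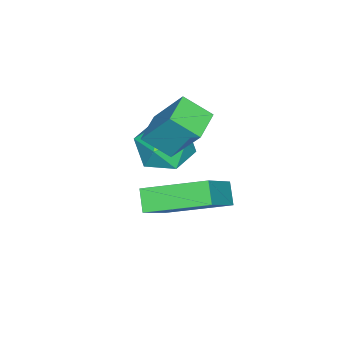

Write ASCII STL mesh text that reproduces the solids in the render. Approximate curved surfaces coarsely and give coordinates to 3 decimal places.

solid 
facet normal -0.712 0.004 -0.702
outer loop
vertex -1.505 0.2 0.681
vertex -2.158 2.124 1.354
vertex -0.98 0.564 0.15
endloop
endfacet
facet normal 0.305 -0.899 -0.314
outer loop
vertex 0.558 0.556 1.666
vertex -1.505 0.2 0.681
vertex -0.98 0.564 0.15
endloop
endfacet
facet normal -0.713 0.003 -0.701
outer loop
vertex -0.98 0.564 0.15
vertex -2.158 2.124 1.354
vertex -1.634 2.488 0.823
endloop
endfacet
facet normal 0.632 0.438 -0.639
outer loop
vertex -1.634 2.488 0.823
vertex 0.558 0.556 1.666
vertex -0.98 0.564 0.15
endloop
endfacet
facet normal -0.632 -0.438 0.639
outer loop
vertex -1.505 0.2 0.681
vertex -0.62 2.116 2.87
vertex -2.158 2.124 1.354
endloop
endfacet
facet normal 0.305 -0.899 -0.315
outer loop
vertex 0.034 0.192 2.197
vertex -1.505 0.2 0.681
vertex 0.558 0.556 1.666
endloop
endfacet
facet normal -0.632 -0.438 0.639
outer loop
vertex 0.034 0.192 2.197
vertex -0.62 2.116 2.87
vertex -1.505 0.2 0.681
endloop
endfacet
facet normal -0.305 0.899 0.315
outer loop
vertex -2.158 2.124 1.354
vertex -0.62 2.116 2.87
vertex -1.634 2.488 0.823
endloop
endfacet
facet normal 0.632 0.438 -0.639
outer loop
vertex -0.095 2.48 2.339
vertex 0.558 0.556 1.666
vertex -1.634 2.488 0.823
endloop
endfacet
facet normal -0.305 0.899 0.315
outer loop
vertex -1.634 2.488 0.823
vertex -0.62 2.116 2.87
vertex -0.095 2.48 2.339
endloop
endfacet
facet normal 0.713 -0.003 0.701
outer loop
vertex -0.095 2.48 2.339
vertex 0.034 0.192 2.197
vertex 0.558 0.556 1.666
endloop
endfacet
facet normal 0.712 -0.003 0.702
outer loop
vertex -0.62 2.116 2.87
vertex 0.034 0.192 2.197
vertex -0.095 2.48 2.339
endloop
endfacet
facet normal -0.990 -0.078 0.115
outer loop
vertex -3.664 -1.182 1.838
vertex -3.565 -0.134 3.407
vertex -3.814 -0.213 1.2
endloop
endfacet
facet normal -0.052 -0.555 -0.830
outer loop
vertex -2.715 -0.126 1.073
vertex -3.664 -1.182 1.838
vertex -3.814 -0.213 1.2
endloop
endfacet
facet normal -0.990 -0.078 0.115
outer loop
vertex -3.814 -0.213 1.2
vertex -3.565 -0.134 3.407
vertex -3.715 0.835 2.77
endloop
endfacet
facet normal -0.129 0.829 -0.545
outer loop
vertex -3.715 0.835 2.77
vertex -2.715 -0.126 1.073
vertex -3.814 -0.213 1.2
endloop
endfacet
facet normal 0.129 -0.828 0.545
outer loop
vertex -3.664 -1.182 1.838
vertex -2.466 -0.047 3.28
vertex -3.565 -0.134 3.407
endloop
endfacet
facet normal -0.053 -0.554 -0.831
outer loop
vertex -2.565 -1.095 1.71
vertex -3.664 -1.182 1.838
vertex -2.715 -0.126 1.073
endloop
endfacet
facet normal 0.129 -0.829 0.545
outer loop
vertex -2.565 -1.095 1.71
vertex -2.466 -0.047 3.28
vertex -3.664 -1.182 1.838
endloop
endfacet
facet normal 0.052 0.554 0.831
outer loop
vertex -3.565 -0.134 3.407
vertex -2.466 -0.047 3.28
vertex -3.715 0.835 2.77
endloop
endfacet
facet normal -0.129 0.828 -0.545
outer loop
vertex -2.616 0.922 2.642
vertex -2.715 -0.126 1.073
vertex -3.715 0.835 2.77
endloop
endfacet
facet normal 0.053 0.555 0.830
outer loop
vertex -3.715 0.835 2.77
vertex -2.466 -0.047 3.28
vertex -2.616 0.922 2.642
endloop
endfacet
facet normal 0.990 0.078 -0.115
outer loop
vertex -2.616 0.922 2.642
vertex -2.565 -1.095 1.71
vertex -2.715 -0.126 1.073
endloop
endfacet
facet normal 0.990 0.078 -0.114
outer loop
vertex -2.466 -0.047 3.28
vertex -2.565 -1.095 1.71
vertex -2.616 0.922 2.642
endloop
endfacet
facet normal -0.868 0.483 -0.118
outer loop
vertex -4.042 0.108 0.245
vertex -4.54 -0.834 0.052
vertex -4.468 -0.457 1.064
endloop
endfacet
facet normal -0.443 0.829 0.341
outer loop
vertex -4.042 0.108 0.245
vertex -4.468 -0.457 1.064
vertex -3.5 0.014 1.178
endloop
endfacet
facet normal 0.165 0.986 0.003
outer loop
vertex -4.042 0.108 0.245
vertex -3.5 0.014 1.178
vertex -2.974 -0.071 0.235
endloop
endfacet
facet normal 0.117 0.738 -0.664
outer loop
vertex -4.042 0.108 0.245
vertex -2.974 -0.071 0.235
vertex -3.617 -0.595 -0.461
endloop
endfacet
facet normal -0.521 0.427 -0.739
outer loop
vertex -4.042 0.108 0.245
vertex -3.617 -0.595 -0.461
vertex -4.54 -0.834 0.052
endloop
endfacet
facet normal -0.290 0.383 0.877
outer loop
vertex -3.5 0.014 1.178
vertex -4.468 -0.457 1.064
vertex -3.663 -0.985 1.561
endloop
endfacet
facet normal -0.975 -0.176 0.135
outer loop
vertex -4.468 -0.457 1.064
vertex -4.54 -0.834 0.052
vertex -4.306 -1.509 0.865
endloop
endfacet
facet normal -0.415 -0.266 -0.870
outer loop
vertex -4.54 -0.834 0.052
vertex -3.617 -0.595 -0.461
vertex -3.78 -1.594 -0.078
endloop
endfacet
facet normal 0.618 0.237 -0.749
outer loop
vertex -3.617 -0.595 -0.461
vertex -2.974 -0.071 0.235
vertex -2.812 -1.123 0.036
endloop
endfacet
facet normal 0.695 0.639 0.330
outer loop
vertex -2.974 -0.071 0.235
vertex -3.5 0.014 1.178
vertex -2.74 -0.746 1.048
endloop
endfacet
facet normal -0.117 -0.738 0.664
outer loop
vertex -3.238 -1.688 0.855
vertex -3.663 -0.985 1.561
vertex -4.306 -1.509 0.865
endloop
endfacet
facet normal -0.165 -0.986 -0.003
outer loop
vertex -3.238 -1.688 0.855
vertex -4.306 -1.509 0.865
vertex -3.78 -1.594 -0.078
endloop
endfacet
facet normal 0.443 -0.829 -0.341
outer loop
vertex -3.238 -1.688 0.855
vertex -3.78 -1.594 -0.078
vertex -2.812 -1.123 0.036
endloop
endfacet
facet normal 0.868 -0.483 0.118
outer loop
vertex -3.238 -1.688 0.855
vertex -2.812 -1.123 0.036
vertex -2.74 -0.746 1.048
endloop
endfacet
facet normal 0.521 -0.427 0.739
outer loop
vertex -3.238 -1.688 0.855
vertex -2.74 -0.746 1.048
vertex -3.663 -0.985 1.561
endloop
endfacet
facet normal -0.618 -0.237 0.749
outer loop
vertex -4.306 -1.509 0.865
vertex -3.663 -0.985 1.561
vertex -4.468 -0.457 1.064
endloop
endfacet
facet normal -0.695 -0.639 -0.330
outer loop
vertex -3.78 -1.594 -0.078
vertex -4.306 -1.509 0.865
vertex -4.54 -0.834 0.052
endloop
endfacet
facet normal 0.290 -0.383 -0.877
outer loop
vertex -2.812 -1.123 0.036
vertex -3.78 -1.594 -0.078
vertex -3.617 -0.595 -0.461
endloop
endfacet
facet normal 0.975 0.176 -0.135
outer loop
vertex -2.74 -0.746 1.048
vertex -2.812 -1.123 0.036
vertex -2.974 -0.071 0.235
endloop
endfacet
facet normal 0.415 0.266 0.870
outer loop
vertex -3.663 -0.985 1.561
vertex -2.74 -0.746 1.048
vertex -3.5 0.014 1.178
endloop
endfacet

endsolid


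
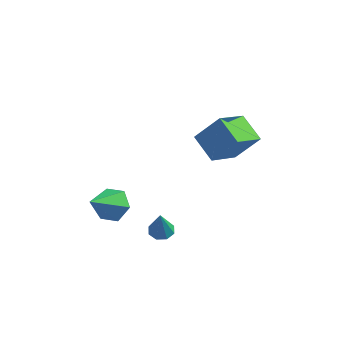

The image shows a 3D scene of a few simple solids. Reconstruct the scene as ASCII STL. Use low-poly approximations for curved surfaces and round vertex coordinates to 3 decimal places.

solid 
facet normal -0.720 0.547 0.428
outer loop
vertex 2.664 2.632 2.795
vertex 3.38 4.4 1.74
vertex 1.44 2.217 1.268
endloop
endfacet
facet normal -0.329 -0.811 0.484
outer loop
vertex 2.7 1.26 0.52
vertex 2.664 2.632 2.795
vertex 1.44 2.217 1.268
endloop
endfacet
facet normal -0.720 0.547 0.428
outer loop
vertex 1.44 2.217 1.268
vertex 3.38 4.4 1.74
vertex 2.157 3.985 0.213
endloop
endfacet
facet normal -0.611 -0.208 -0.764
outer loop
vertex 2.157 3.985 0.213
vertex 2.7 1.26 0.52
vertex 1.44 2.217 1.268
endloop
endfacet
facet normal 0.611 0.208 0.764
outer loop
vertex 2.664 2.632 2.795
vertex 4.64 3.443 0.992
vertex 3.38 4.4 1.74
endloop
endfacet
facet normal -0.329 -0.811 0.484
outer loop
vertex 3.923 1.675 2.047
vertex 2.664 2.632 2.795
vertex 2.7 1.26 0.52
endloop
endfacet
facet normal 0.611 0.208 0.764
outer loop
vertex 3.923 1.675 2.047
vertex 4.64 3.443 0.992
vertex 2.664 2.632 2.795
endloop
endfacet
facet normal 0.329 0.811 -0.484
outer loop
vertex 3.38 4.4 1.74
vertex 4.64 3.443 0.992
vertex 2.157 3.985 0.213
endloop
endfacet
facet normal -0.612 -0.208 -0.763
outer loop
vertex 3.416 3.028 -0.535
vertex 2.7 1.26 0.52
vertex 2.157 3.985 0.213
endloop
endfacet
facet normal 0.329 0.811 -0.484
outer loop
vertex 2.157 3.985 0.213
vertex 4.64 3.443 0.992
vertex 3.416 3.028 -0.535
endloop
endfacet
facet normal 0.720 -0.547 -0.428
outer loop
vertex 3.416 3.028 -0.535
vertex 3.923 1.675 2.047
vertex 2.7 1.26 0.52
endloop
endfacet
facet normal 0.719 -0.547 -0.428
outer loop
vertex 4.64 3.443 0.992
vertex 3.923 1.675 2.047
vertex 3.416 3.028 -0.535
endloop
endfacet
facet normal -0.043 0.217 -0.975
outer loop
vertex 2.314 -3.463 -1.306
vertex 1.636 -3.435 -1.27
vertex 2.14 -2.986 -1.192
endloop
endfacet
facet normal 0.892 0.233 0.388
outer loop
vertex 2.314 -3.463 -1.306
vertex 2.14 -2.986 -1.192
vertex 1.704 -3.785 0.29
endloop
endfacet
facet normal -0.044 0.218 -0.975
outer loop
vertex 2.14 -2.986 -1.192
vertex 1.636 -3.435 -1.27
vertex 1.671 -2.772 -1.123
endloop
endfacet
facet normal 0.416 0.744 0.523
outer loop
vertex 2.14 -2.986 -1.192
vertex 1.671 -2.772 -1.123
vertex 1.704 -3.785 0.29
endloop
endfacet
facet normal -0.042 0.218 -0.975
outer loop
vertex 1.671 -2.772 -1.123
vertex 1.636 -3.435 -1.27
vertex 1.181 -2.947 -1.141
endloop
endfacet
facet normal -0.297 0.773 0.561
outer loop
vertex 1.671 -2.772 -1.123
vertex 1.181 -2.947 -1.141
vertex 1.704 -3.785 0.29
endloop
endfacet
facet normal -0.043 0.218 -0.975
outer loop
vertex 1.181 -2.947 -1.141
vertex 1.636 -3.435 -1.27
vertex 0.957 -3.408 -1.234
endloop
endfacet
facet normal -0.824 0.304 0.479
outer loop
vertex 1.181 -2.947 -1.141
vertex 0.957 -3.408 -1.234
vertex 1.704 -3.785 0.29
endloop
endfacet
facet normal -0.043 0.217 -0.975
outer loop
vertex 0.957 -3.408 -1.234
vertex 1.636 -3.435 -1.27
vertex 1.131 -3.885 -1.348
endloop
endfacet
facet normal -0.861 -0.392 0.325
outer loop
vertex 0.957 -3.408 -1.234
vertex 1.131 -3.885 -1.348
vertex 1.704 -3.785 0.29
endloop
endfacet
facet normal -0.044 0.218 -0.975
outer loop
vertex 1.131 -3.885 -1.348
vertex 1.636 -3.435 -1.27
vertex 1.601 -4.098 -1.417
endloop
endfacet
facet normal -0.382 -0.905 0.189
outer loop
vertex 1.131 -3.885 -1.348
vertex 1.601 -4.098 -1.417
vertex 1.704 -3.785 0.29
endloop
endfacet
facet normal -0.042 0.218 -0.975
outer loop
vertex 1.601 -4.098 -1.417
vertex 1.636 -3.435 -1.27
vertex 2.091 -3.924 -1.399
endloop
endfacet
facet normal 0.326 -0.933 0.151
outer loop
vertex 1.601 -4.098 -1.417
vertex 2.091 -3.924 -1.399
vertex 1.704 -3.785 0.29
endloop
endfacet
facet normal -0.043 0.217 -0.975
outer loop
vertex 2.091 -3.924 -1.399
vertex 1.636 -3.435 -1.27
vertex 2.314 -3.463 -1.306
endloop
endfacet
facet normal 0.856 -0.461 0.234
outer loop
vertex 2.091 -3.924 -1.399
vertex 2.314 -3.463 -1.306
vertex 1.704 -3.785 0.29
endloop
endfacet
facet normal 0.276 0.693 -0.666
outer loop
vertex -0.749 -3.194 -1.54
vertex -1.308 -2.481 -1.03
vertex -0.311 -2.637 -0.779
endloop
endfacet
facet normal 0.694 -0.710 0.120
outer loop
vertex -0.749 -3.194 -1.54
vertex -0.311 -2.637 -0.779
vertex -1.912 -3.999 0.43
endloop
endfacet
facet normal 0.276 0.693 -0.666
outer loop
vertex -0.311 -2.637 -0.779
vertex -1.308 -2.481 -1.03
vertex -0.87 -1.924 -0.269
endloop
endfacet
facet normal 0.632 -0.057 0.773
outer loop
vertex -0.311 -2.637 -0.779
vertex -0.87 -1.924 -0.269
vertex -1.912 -3.999 0.43
endloop
endfacet
facet normal 0.275 0.693 -0.666
outer loop
vertex -0.87 -1.924 -0.269
vertex -1.308 -2.481 -1.03
vertex -1.867 -1.768 -0.519
endloop
endfacet
facet normal -0.166 0.389 0.906
outer loop
vertex -0.87 -1.924 -0.269
vertex -1.867 -1.768 -0.519
vertex -1.912 -3.999 0.43
endloop
endfacet
facet normal 0.275 0.693 -0.667
outer loop
vertex -1.867 -1.768 -0.519
vertex -1.308 -2.481 -1.03
vertex -2.306 -2.326 -1.28
endloop
endfacet
facet normal -0.904 0.183 0.387
outer loop
vertex -1.867 -1.768 -0.519
vertex -2.306 -2.326 -1.28
vertex -1.912 -3.999 0.43
endloop
endfacet
facet normal 0.275 0.692 -0.667
outer loop
vertex -2.306 -2.326 -1.28
vertex -1.308 -2.481 -1.03
vertex -1.747 -3.039 -1.79
endloop
endfacet
facet normal -0.842 -0.470 -0.266
outer loop
vertex -2.306 -2.326 -1.28
vertex -1.747 -3.039 -1.79
vertex -1.912 -3.999 0.43
endloop
endfacet
facet normal 0.275 0.692 -0.667
outer loop
vertex -1.747 -3.039 -1.79
vertex -1.308 -2.481 -1.03
vertex -0.749 -3.194 -1.54
endloop
endfacet
facet normal -0.042 -0.916 -0.399
outer loop
vertex -1.747 -3.039 -1.79
vertex -0.749 -3.194 -1.54
vertex -1.912 -3.999 0.43
endloop
endfacet

endsolid


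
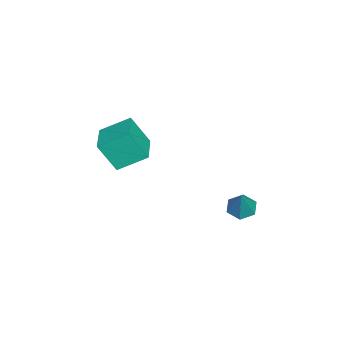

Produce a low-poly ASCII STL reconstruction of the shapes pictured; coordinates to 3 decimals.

solid 
facet normal -0.512 -0.086 -0.855
outer loop
vertex 3.027 3.812 -4.756
vertex 2.287 3.737 -4.305
vertex 2.567 4.522 -4.552
endloop
endfacet
facet normal 0.817 0.564 -0.120
outer loop
vertex 3.027 3.812 -4.756
vertex 2.567 4.522 -4.552
vertex 3.273 3.903 -2.655
endloop
endfacet
facet normal -0.511 -0.087 -0.855
outer loop
vertex 2.567 4.522 -4.552
vertex 2.287 3.737 -4.305
vertex 1.827 4.446 -4.102
endloop
endfacet
facet normal 0.075 0.956 0.284
outer loop
vertex 2.567 4.522 -4.552
vertex 1.827 4.446 -4.102
vertex 3.273 3.903 -2.655
endloop
endfacet
facet normal -0.511 -0.086 -0.855
outer loop
vertex 1.827 4.446 -4.102
vertex 2.287 3.737 -4.305
vertex 1.546 3.661 -3.855
endloop
endfacet
facet normal -0.556 0.424 0.715
outer loop
vertex 1.827 4.446 -4.102
vertex 1.546 3.661 -3.855
vertex 3.273 3.903 -2.655
endloop
endfacet
facet normal -0.511 -0.086 -0.855
outer loop
vertex 1.546 3.661 -3.855
vertex 2.287 3.737 -4.305
vertex 2.006 2.951 -4.058
endloop
endfacet
facet normal -0.445 -0.501 0.742
outer loop
vertex 1.546 3.661 -3.855
vertex 2.006 2.951 -4.058
vertex 3.273 3.903 -2.655
endloop
endfacet
facet normal -0.511 -0.086 -0.855
outer loop
vertex 2.006 2.951 -4.058
vertex 2.287 3.737 -4.305
vertex 2.747 3.027 -4.508
endloop
endfacet
facet normal 0.297 -0.893 0.338
outer loop
vertex 2.006 2.951 -4.058
vertex 2.747 3.027 -4.508
vertex 3.273 3.903 -2.655
endloop
endfacet
facet normal -0.512 -0.087 -0.855
outer loop
vertex 2.747 3.027 -4.508
vertex 2.287 3.737 -4.305
vertex 3.027 3.812 -4.756
endloop
endfacet
facet normal 0.928 -0.360 -0.093
outer loop
vertex 2.747 3.027 -4.508
vertex 3.027 3.812 -4.756
vertex 3.273 3.903 -2.655
endloop
endfacet
facet normal -0.973 -0.215 -0.080
outer loop
vertex 1.008 -4.46 -0.405
vertex 0.564 -2.818 0.589
vertex 0.922 -3.41 -2.176
endloop
endfacet
facet normal 0.225 -0.833 -0.505
outer loop
vertex 2.956 -2.962 -2.009
vertex 1.008 -4.46 -0.405
vertex 0.922 -3.41 -2.176
endloop
endfacet
facet normal -0.973 -0.215 -0.080
outer loop
vertex 0.922 -3.41 -2.176
vertex 0.564 -2.818 0.589
vertex 0.478 -1.769 -1.182
endloop
endfacet
facet normal -0.042 0.509 -0.860
outer loop
vertex 0.478 -1.769 -1.182
vertex 2.956 -2.962 -2.009
vertex 0.922 -3.41 -2.176
endloop
endfacet
facet normal 0.042 -0.509 0.860
outer loop
vertex 1.008 -4.46 -0.405
vertex 2.598 -2.37 0.756
vertex 0.564 -2.818 0.589
endloop
endfacet
facet normal 0.225 -0.833 -0.505
outer loop
vertex 3.042 -4.011 -0.238
vertex 1.008 -4.46 -0.405
vertex 2.956 -2.962 -2.009
endloop
endfacet
facet normal 0.042 -0.509 0.860
outer loop
vertex 3.042 -4.011 -0.238
vertex 2.598 -2.37 0.756
vertex 1.008 -4.46 -0.405
endloop
endfacet
facet normal -0.225 0.833 0.505
outer loop
vertex 0.564 -2.818 0.589
vertex 2.598 -2.37 0.756
vertex 0.478 -1.769 -1.182
endloop
endfacet
facet normal -0.042 0.509 -0.860
outer loop
vertex 2.512 -1.32 -1.015
vertex 2.956 -2.962 -2.009
vertex 0.478 -1.769 -1.182
endloop
endfacet
facet normal -0.225 0.833 0.505
outer loop
vertex 0.478 -1.769 -1.182
vertex 2.598 -2.37 0.756
vertex 2.512 -1.32 -1.015
endloop
endfacet
facet normal 0.973 0.215 0.080
outer loop
vertex 2.512 -1.32 -1.015
vertex 3.042 -4.011 -0.238
vertex 2.956 -2.962 -2.009
endloop
endfacet
facet normal 0.973 0.215 0.080
outer loop
vertex 2.598 -2.37 0.756
vertex 3.042 -4.011 -0.238
vertex 2.512 -1.32 -1.015
endloop
endfacet

endsolid


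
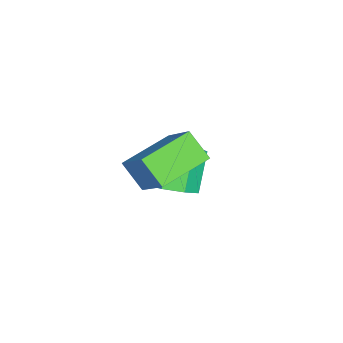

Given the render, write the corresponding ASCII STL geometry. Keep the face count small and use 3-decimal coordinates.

solid 
facet normal -0.790 0.585 0.182
outer loop
vertex 1.762 3.741 1.322
vertex 2.056 4.343 0.663
vertex 0.987 3.01 0.309
endloop
endfacet
facet normal -0.313 -0.640 0.701
outer loop
vertex 2.164 2.137 0.037
vertex 1.762 3.741 1.322
vertex 0.987 3.01 0.309
endloop
endfacet
facet normal -0.790 0.585 0.182
outer loop
vertex 0.987 3.01 0.309
vertex 2.056 4.343 0.663
vertex 1.281 3.612 -0.351
endloop
endfacet
facet normal -0.528 -0.497 -0.689
outer loop
vertex 1.281 3.612 -0.351
vertex 2.164 2.137 0.037
vertex 0.987 3.01 0.309
endloop
endfacet
facet normal 0.528 0.497 0.689
outer loop
vertex 1.762 3.741 1.322
vertex 3.233 3.47 0.391
vertex 2.056 4.343 0.663
endloop
endfacet
facet normal -0.313 -0.640 0.701
outer loop
vertex 2.939 2.868 1.051
vertex 1.762 3.741 1.322
vertex 2.164 2.137 0.037
endloop
endfacet
facet normal 0.528 0.497 0.689
outer loop
vertex 2.939 2.868 1.051
vertex 3.233 3.47 0.391
vertex 1.762 3.741 1.322
endloop
endfacet
facet normal 0.313 0.641 -0.701
outer loop
vertex 2.056 4.343 0.663
vertex 3.233 3.47 0.391
vertex 1.281 3.612 -0.351
endloop
endfacet
facet normal -0.527 -0.497 -0.689
outer loop
vertex 2.458 2.739 -0.622
vertex 2.164 2.137 0.037
vertex 1.281 3.612 -0.351
endloop
endfacet
facet normal 0.313 0.640 -0.702
outer loop
vertex 1.281 3.612 -0.351
vertex 3.233 3.47 0.391
vertex 2.458 2.739 -0.622
endloop
endfacet
facet normal 0.790 -0.585 -0.182
outer loop
vertex 2.458 2.739 -0.622
vertex 2.939 2.868 1.051
vertex 2.164 2.137 0.037
endloop
endfacet
facet normal 0.790 -0.585 -0.182
outer loop
vertex 3.233 3.47 0.391
vertex 2.939 2.868 1.051
vertex 2.458 2.739 -0.622
endloop
endfacet
facet normal 0.647 -0.010 -0.762
outer loop
vertex 0.885 2.797 -2.024
vertex 0.374 2.954 -2.46
vertex 0.79 3.381 -2.112
endloop
endfacet
facet normal 0.746 0.216 0.630
outer loop
vertex 0.885 2.797 -2.024
vertex 0.79 3.381 -2.112
vertex 0.038 2.808 -1.025
endloop
endfacet
facet normal 0.745 0.217 0.630
outer loop
vertex 0.038 2.808 -1.025
vertex 0.79 3.381 -2.112
vertex -0.058 3.393 -1.113
endloop
endfacet
facet normal -0.646 0.009 0.763
outer loop
vertex 0.038 2.808 -1.025
vertex -0.058 3.393 -1.113
vertex -0.474 2.966 -1.46
endloop
endfacet
facet normal 0.647 -0.009 -0.763
outer loop
vertex 0.79 3.381 -2.112
vertex 0.374 2.954 -2.46
vertex 0.381 3.644 -2.462
endloop
endfacet
facet normal 0.340 0.898 0.278
outer loop
vertex 0.79 3.381 -2.112
vertex 0.381 3.644 -2.462
vertex -0.058 3.393 -1.113
endloop
endfacet
facet normal 0.341 0.898 0.278
outer loop
vertex -0.058 3.393 -1.113
vertex 0.381 3.644 -2.462
vertex -0.466 3.656 -1.462
endloop
endfacet
facet normal -0.646 0.010 0.763
outer loop
vertex -0.058 3.393 -1.113
vertex -0.466 3.656 -1.462
vertex -0.474 2.966 -1.46
endloop
endfacet
facet normal 0.647 -0.009 -0.763
outer loop
vertex 0.381 3.644 -2.462
vertex 0.374 2.954 -2.46
vertex -0.033 3.388 -2.81
endloop
endfacet
facet normal -0.321 0.904 -0.283
outer loop
vertex 0.381 3.644 -2.462
vertex -0.033 3.388 -2.81
vertex -0.466 3.656 -1.462
endloop
endfacet
facet normal -0.322 0.904 -0.283
outer loop
vertex -0.466 3.656 -1.462
vertex -0.033 3.388 -2.81
vertex -0.881 3.399 -1.811
endloop
endfacet
facet normal -0.647 0.010 0.762
outer loop
vertex -0.466 3.656 -1.462
vertex -0.881 3.399 -1.811
vertex -0.474 2.966 -1.46
endloop
endfacet
facet normal 0.646 -0.010 -0.763
outer loop
vertex -0.033 3.388 -2.81
vertex 0.374 2.954 -2.46
vertex -0.141 2.805 -2.894
endloop
endfacet
facet normal -0.741 0.228 -0.632
outer loop
vertex -0.033 3.388 -2.81
vertex -0.141 2.805 -2.894
vertex -0.881 3.399 -1.811
endloop
endfacet
facet normal -0.742 0.227 -0.631
outer loop
vertex -0.881 3.399 -1.811
vertex -0.141 2.805 -2.894
vertex -0.988 2.816 -1.895
endloop
endfacet
facet normal -0.648 0.009 0.762
outer loop
vertex -0.881 3.399 -1.811
vertex -0.988 2.816 -1.895
vertex -0.474 2.966 -1.46
endloop
endfacet
facet normal 0.646 -0.010 -0.763
outer loop
vertex -0.141 2.805 -2.894
vertex 0.374 2.954 -2.46
vertex 0.139 2.334 -2.651
endloop
endfacet
facet normal -0.603 -0.618 -0.504
outer loop
vertex -0.141 2.805 -2.894
vertex 0.139 2.334 -2.651
vertex -0.988 2.816 -1.895
endloop
endfacet
facet normal -0.603 -0.619 -0.503
outer loop
vertex -0.988 2.816 -1.895
vertex 0.139 2.334 -2.651
vertex -0.708 2.346 -1.652
endloop
endfacet
facet normal -0.647 0.008 0.762
outer loop
vertex -0.988 2.816 -1.895
vertex -0.708 2.346 -1.652
vertex -0.474 2.966 -1.46
endloop
endfacet
facet normal 0.647 -0.010 -0.762
outer loop
vertex 0.139 2.334 -2.651
vertex 0.374 2.954 -2.46
vertex 0.595 2.331 -2.264
endloop
endfacet
facet normal -0.010 -1.000 0.004
outer loop
vertex 0.139 2.334 -2.651
vertex 0.595 2.331 -2.264
vertex -0.708 2.346 -1.652
endloop
endfacet
facet normal -0.011 -1.000 0.002
outer loop
vertex -0.708 2.346 -1.652
vertex 0.595 2.331 -2.264
vertex -0.252 2.342 -1.265
endloop
endfacet
facet normal -0.647 0.008 0.762
outer loop
vertex -0.708 2.346 -1.652
vertex -0.252 2.342 -1.265
vertex -0.474 2.966 -1.46
endloop
endfacet
facet normal 0.647 -0.010 -0.762
outer loop
vertex 0.595 2.331 -2.264
vertex 0.374 2.954 -2.46
vertex 0.885 2.797 -2.024
endloop
endfacet
facet normal 0.590 -0.628 0.507
outer loop
vertex 0.595 2.331 -2.264
vertex 0.885 2.797 -2.024
vertex -0.252 2.342 -1.265
endloop
endfacet
facet normal 0.590 -0.628 0.507
outer loop
vertex -0.252 2.342 -1.265
vertex 0.885 2.797 -2.024
vertex 0.038 2.808 -1.025
endloop
endfacet
facet normal -0.646 0.009 0.763
outer loop
vertex -0.252 2.342 -1.265
vertex 0.038 2.808 -1.025
vertex -0.474 2.966 -1.46
endloop
endfacet

endsolid


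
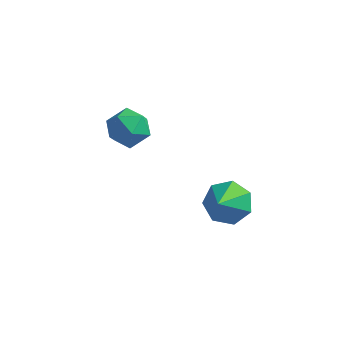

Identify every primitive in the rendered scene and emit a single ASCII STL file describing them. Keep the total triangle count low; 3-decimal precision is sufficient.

solid 
facet normal 0.291 -0.316 0.903
outer loop
vertex -2.764 -1.067 0.602
vertex -3.653 -1.642 0.687
vertex -2.782 -2.071 0.256
endloop
endfacet
facet normal 0.855 -0.183 0.486
outer loop
vertex -2.764 -1.067 0.602
vertex -2.782 -2.071 0.256
vertex -2.296 -1.321 -0.317
endloop
endfacet
facet normal 0.820 0.500 0.279
outer loop
vertex -2.764 -1.067 0.602
vertex -2.296 -1.321 -0.317
vertex -2.866 -0.428 -0.241
endloop
endfacet
facet normal 0.234 0.788 0.569
outer loop
vertex -2.764 -1.067 0.602
vertex -2.866 -0.428 -0.241
vertex -3.705 -0.627 0.379
endloop
endfacet
facet normal -0.093 0.285 0.954
outer loop
vertex -2.764 -1.067 0.602
vertex -3.705 -0.627 0.379
vertex -3.653 -1.642 0.687
endloop
endfacet
facet normal 0.800 -0.592 -0.096
outer loop
vertex -2.296 -1.321 -0.317
vertex -2.782 -2.071 0.256
vertex -2.895 -2.053 -0.799
endloop
endfacet
facet normal -0.111 -0.808 0.579
outer loop
vertex -2.782 -2.071 0.256
vertex -3.653 -1.642 0.687
vertex -3.734 -2.252 -0.179
endloop
endfacet
facet normal -0.732 0.163 0.662
outer loop
vertex -3.653 -1.642 0.687
vertex -3.705 -0.627 0.379
vertex -4.304 -1.359 -0.103
endloop
endfacet
facet normal -0.204 0.978 0.038
outer loop
vertex -3.705 -0.627 0.379
vertex -2.866 -0.428 -0.241
vertex -3.818 -0.609 -0.676
endloop
endfacet
facet normal 0.744 0.511 -0.430
outer loop
vertex -2.866 -0.428 -0.241
vertex -2.296 -1.321 -0.317
vertex -2.947 -1.038 -1.107
endloop
endfacet
facet normal -0.234 -0.788 -0.569
outer loop
vertex -3.836 -1.613 -1.022
vertex -2.895 -2.053 -0.799
vertex -3.734 -2.252 -0.179
endloop
endfacet
facet normal -0.820 -0.500 -0.279
outer loop
vertex -3.836 -1.613 -1.022
vertex -3.734 -2.252 -0.179
vertex -4.304 -1.359 -0.103
endloop
endfacet
facet normal -0.855 0.183 -0.486
outer loop
vertex -3.836 -1.613 -1.022
vertex -4.304 -1.359 -0.103
vertex -3.818 -0.609 -0.676
endloop
endfacet
facet normal -0.291 0.316 -0.903
outer loop
vertex -3.836 -1.613 -1.022
vertex -3.818 -0.609 -0.676
vertex -2.947 -1.038 -1.107
endloop
endfacet
facet normal 0.093 -0.285 -0.954
outer loop
vertex -3.836 -1.613 -1.022
vertex -2.947 -1.038 -1.107
vertex -2.895 -2.053 -0.799
endloop
endfacet
facet normal 0.204 -0.978 -0.038
outer loop
vertex -3.734 -2.252 -0.179
vertex -2.895 -2.053 -0.799
vertex -2.782 -2.071 0.256
endloop
endfacet
facet normal -0.744 -0.511 0.430
outer loop
vertex -4.304 -1.359 -0.103
vertex -3.734 -2.252 -0.179
vertex -3.653 -1.642 0.687
endloop
endfacet
facet normal -0.800 0.592 0.096
outer loop
vertex -3.818 -0.609 -0.676
vertex -4.304 -1.359 -0.103
vertex -3.705 -0.627 0.379
endloop
endfacet
facet normal 0.111 0.808 -0.579
outer loop
vertex -2.947 -1.038 -1.107
vertex -3.818 -0.609 -0.676
vertex -2.866 -0.428 -0.241
endloop
endfacet
facet normal 0.732 -0.163 -0.662
outer loop
vertex -2.895 -2.053 -0.799
vertex -2.947 -1.038 -1.107
vertex -2.296 -1.321 -0.317
endloop
endfacet
facet normal -0.064 0.717 -0.694
outer loop
vertex 2.607 -2.187 -2.768
vertex 1.548 -2.138 -2.619
vertex 2.319 -1.587 -2.121
endloop
endfacet
facet normal 0.875 -0.092 0.475
outer loop
vertex 2.607 -2.187 -2.768
vertex 2.319 -1.587 -2.121
vertex 1.672 -3.502 -1.301
endloop
endfacet
facet normal -0.065 0.718 -0.693
outer loop
vertex 2.319 -1.587 -2.121
vertex 1.548 -2.138 -2.619
vertex 1.45 -1.402 -1.848
endloop
endfacet
facet normal 0.340 0.271 0.900
outer loop
vertex 2.319 -1.587 -2.121
vertex 1.45 -1.402 -1.848
vertex 1.672 -3.502 -1.301
endloop
endfacet
facet normal -0.065 0.718 -0.693
outer loop
vertex 1.45 -1.402 -1.848
vertex 1.548 -2.138 -2.619
vertex 0.656 -1.772 -2.156
endloop
endfacet
facet normal -0.429 0.185 0.884
outer loop
vertex 1.45 -1.402 -1.848
vertex 0.656 -1.772 -2.156
vertex 1.672 -3.502 -1.301
endloop
endfacet
facet normal -0.065 0.718 -0.693
outer loop
vertex 0.656 -1.772 -2.156
vertex 1.548 -2.138 -2.619
vertex 0.534 -2.417 -2.812
endloop
endfacet
facet normal -0.853 -0.284 0.438
outer loop
vertex 0.656 -1.772 -2.156
vertex 0.534 -2.417 -2.812
vertex 1.672 -3.502 -1.301
endloop
endfacet
facet normal -0.066 0.718 -0.693
outer loop
vertex 0.534 -2.417 -2.812
vertex 1.548 -2.138 -2.619
vertex 1.176 -2.852 -3.323
endloop
endfacet
facet normal -0.612 -0.784 -0.102
outer loop
vertex 0.534 -2.417 -2.812
vertex 1.176 -2.852 -3.323
vertex 1.672 -3.502 -1.301
endloop
endfacet
facet normal -0.064 0.717 -0.694
outer loop
vertex 1.176 -2.852 -3.323
vertex 1.548 -2.138 -2.619
vertex 2.098 -2.75 -3.303
endloop
endfacet
facet normal 0.111 -0.938 -0.329
outer loop
vertex 1.176 -2.852 -3.323
vertex 2.098 -2.75 -3.303
vertex 1.672 -3.502 -1.301
endloop
endfacet
facet normal -0.064 0.717 -0.694
outer loop
vertex 2.098 -2.75 -3.303
vertex 1.548 -2.138 -2.619
vertex 2.607 -2.187 -2.768
endloop
endfacet
facet normal 0.773 -0.630 -0.072
outer loop
vertex 2.098 -2.75 -3.303
vertex 2.607 -2.187 -2.768
vertex 1.672 -3.502 -1.301
endloop
endfacet

endsolid
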